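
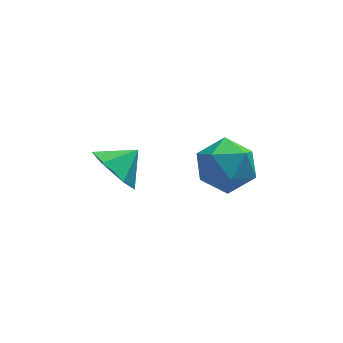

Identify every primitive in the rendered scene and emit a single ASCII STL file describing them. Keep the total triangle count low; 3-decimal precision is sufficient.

solid 
facet normal -0.790 -0.321 -0.523
outer loop
vertex -1.604 0.473 1.957
vertex -2.036 0.11 2.831
vertex -2.227 1.085 2.522
endloop
endfacet
facet normal 0.585 0.785 -0.205
outer loop
vertex -1.604 0.473 1.957
vertex -2.227 1.085 2.522
vertex -1.104 0.49 3.449
endloop
endfacet
facet normal -0.790 -0.321 -0.523
outer loop
vertex -2.227 1.085 2.522
vertex -2.036 0.11 2.831
vertex -2.659 0.722 3.396
endloop
endfacet
facet normal 0.119 0.895 0.430
outer loop
vertex -2.227 1.085 2.522
vertex -2.659 0.722 3.396
vertex -1.104 0.49 3.449
endloop
endfacet
facet normal -0.790 -0.321 -0.523
outer loop
vertex -2.659 0.722 3.396
vertex -2.036 0.11 2.831
vertex -2.467 -0.252 3.705
endloop
endfacet
facet normal 0.013 0.305 0.952
outer loop
vertex -2.659 0.722 3.396
vertex -2.467 -0.252 3.705
vertex -1.104 0.49 3.449
endloop
endfacet
facet normal -0.789 -0.322 -0.523
outer loop
vertex -2.467 -0.252 3.705
vertex -2.036 0.11 2.831
vertex -1.844 -0.864 3.141
endloop
endfacet
facet normal 0.373 -0.395 0.840
outer loop
vertex -2.467 -0.252 3.705
vertex -1.844 -0.864 3.141
vertex -1.104 0.49 3.449
endloop
endfacet
facet normal -0.789 -0.322 -0.523
outer loop
vertex -1.844 -0.864 3.141
vertex -2.036 0.11 2.831
vertex -1.412 -0.502 2.267
endloop
endfacet
facet normal 0.838 -0.505 0.205
outer loop
vertex -1.844 -0.864 3.141
vertex -1.412 -0.502 2.267
vertex -1.104 0.49 3.449
endloop
endfacet
facet normal -0.789 -0.322 -0.524
outer loop
vertex -1.412 -0.502 2.267
vertex -2.036 0.11 2.831
vertex -1.604 0.473 1.957
endloop
endfacet
facet normal 0.944 0.085 -0.317
outer loop
vertex -1.412 -0.502 2.267
vertex -1.604 0.473 1.957
vertex -1.104 0.49 3.449
endloop
endfacet
facet normal -0.511 0.438 0.740
outer loop
vertex 1.153 1.611 1.671
vertex 1.484 0.724 2.424
vertex 2.172 1.713 2.314
endloop
endfacet
facet normal -0.268 0.923 0.278
outer loop
vertex 1.153 1.611 1.671
vertex 2.172 1.713 2.314
vertex 2.152 2.056 1.155
endloop
endfacet
facet normal -0.530 0.764 -0.367
outer loop
vertex 1.153 1.611 1.671
vertex 2.152 2.056 1.155
vertex 1.452 1.279 0.548
endloop
endfacet
facet normal -0.936 0.181 -0.303
outer loop
vertex 1.153 1.611 1.671
vertex 1.452 1.279 0.548
vertex 1.039 0.456 1.332
endloop
endfacet
facet normal -0.924 -0.021 0.382
outer loop
vertex 1.153 1.611 1.671
vertex 1.039 0.456 1.332
vertex 1.484 0.724 2.424
endloop
endfacet
facet normal 0.443 0.862 0.247
outer loop
vertex 2.152 2.056 1.155
vertex 2.172 1.713 2.314
vertex 3.101 1.444 1.588
endloop
endfacet
facet normal 0.050 0.076 0.996
outer loop
vertex 2.172 1.713 2.314
vertex 1.484 0.724 2.424
vertex 2.688 0.621 2.372
endloop
endfacet
facet normal -0.619 -0.666 0.416
outer loop
vertex 1.484 0.724 2.424
vertex 1.039 0.456 1.332
vertex 1.988 -0.156 1.765
endloop
endfacet
facet normal -0.638 -0.338 -0.691
outer loop
vertex 1.039 0.456 1.332
vertex 1.452 1.279 0.548
vertex 1.968 0.187 0.606
endloop
endfacet
facet normal 0.017 0.606 -0.795
outer loop
vertex 1.452 1.279 0.548
vertex 2.152 2.056 1.155
vertex 2.656 1.176 0.496
endloop
endfacet
facet normal 0.936 -0.181 0.303
outer loop
vertex 2.987 0.289 1.249
vertex 3.101 1.444 1.588
vertex 2.688 0.621 2.372
endloop
endfacet
facet normal 0.530 -0.764 0.367
outer loop
vertex 2.987 0.289 1.249
vertex 2.688 0.621 2.372
vertex 1.988 -0.156 1.765
endloop
endfacet
facet normal 0.268 -0.923 -0.278
outer loop
vertex 2.987 0.289 1.249
vertex 1.988 -0.156 1.765
vertex 1.968 0.187 0.606
endloop
endfacet
facet normal 0.511 -0.438 -0.740
outer loop
vertex 2.987 0.289 1.249
vertex 1.968 0.187 0.606
vertex 2.656 1.176 0.496
endloop
endfacet
facet normal 0.924 0.021 -0.382
outer loop
vertex 2.987 0.289 1.249
vertex 2.656 1.176 0.496
vertex 3.101 1.444 1.588
endloop
endfacet
facet normal 0.638 0.338 0.691
outer loop
vertex 2.688 0.621 2.372
vertex 3.101 1.444 1.588
vertex 2.172 1.713 2.314
endloop
endfacet
facet normal -0.017 -0.606 0.795
outer loop
vertex 1.988 -0.156 1.765
vertex 2.688 0.621 2.372
vertex 1.484 0.724 2.424
endloop
endfacet
facet normal -0.443 -0.862 -0.247
outer loop
vertex 1.968 0.187 0.606
vertex 1.988 -0.156 1.765
vertex 1.039 0.456 1.332
endloop
endfacet
facet normal -0.050 -0.076 -0.996
outer loop
vertex 2.656 1.176 0.496
vertex 1.968 0.187 0.606
vertex 1.452 1.279 0.548
endloop
endfacet
facet normal 0.619 0.666 -0.416
outer loop
vertex 3.101 1.444 1.588
vertex 2.656 1.176 0.496
vertex 2.152 2.056 1.155
endloop
endfacet

endsolid


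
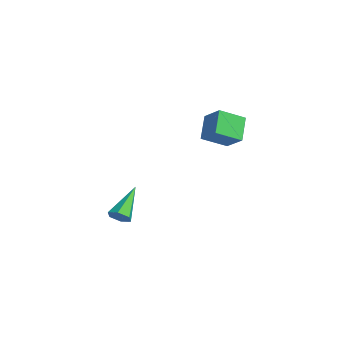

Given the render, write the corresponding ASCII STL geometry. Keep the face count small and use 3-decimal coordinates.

solid 
facet normal 0.483 -0.617 -0.621
outer loop
vertex -0.093 -1.658 -2.394
vertex -0.615 -1.914 -2.546
vertex -0.41 -1.442 -2.855
endloop
endfacet
facet normal 0.559 0.829 0.005
outer loop
vertex -0.093 -1.658 -2.394
vertex -0.41 -1.442 -2.855
vertex -1.605 -0.646 -1.274
endloop
endfacet
facet normal 0.484 -0.617 -0.621
outer loop
vertex -0.41 -1.442 -2.855
vertex -0.615 -1.914 -2.546
vertex -0.931 -1.698 -3.007
endloop
endfacet
facet normal -0.224 0.792 -0.568
outer loop
vertex -0.41 -1.442 -2.855
vertex -0.931 -1.698 -3.007
vertex -1.605 -0.646 -1.274
endloop
endfacet
facet normal 0.483 -0.617 -0.621
outer loop
vertex -0.931 -1.698 -3.007
vertex -0.615 -1.914 -2.546
vertex -1.136 -2.169 -2.698
endloop
endfacet
facet normal -0.900 0.116 -0.420
outer loop
vertex -0.931 -1.698 -3.007
vertex -1.136 -2.169 -2.698
vertex -1.605 -0.646 -1.274
endloop
endfacet
facet normal 0.483 -0.618 -0.620
outer loop
vertex -1.136 -2.169 -2.698
vertex -0.615 -1.914 -2.546
vertex -0.82 -2.385 -2.236
endloop
endfacet
facet normal -0.797 -0.525 0.299
outer loop
vertex -1.136 -2.169 -2.698
vertex -0.82 -2.385 -2.236
vertex -1.605 -0.646 -1.274
endloop
endfacet
facet normal 0.483 -0.618 -0.620
outer loop
vertex -0.82 -2.385 -2.236
vertex -0.615 -1.914 -2.546
vertex -0.298 -2.13 -2.084
endloop
endfacet
facet normal -0.015 -0.489 0.872
outer loop
vertex -0.82 -2.385 -2.236
vertex -0.298 -2.13 -2.084
vertex -1.605 -0.646 -1.274
endloop
endfacet
facet normal 0.483 -0.617 -0.620
outer loop
vertex -0.298 -2.13 -2.084
vertex -0.615 -1.914 -2.546
vertex -0.093 -1.658 -2.394
endloop
endfacet
facet normal 0.663 0.188 0.725
outer loop
vertex -0.298 -2.13 -2.084
vertex -0.093 -1.658 -2.394
vertex -1.605 -0.646 -1.274
endloop
endfacet
facet normal -0.573 0.423 0.702
outer loop
vertex 2.109 1.719 4.48
vertex 2.26 2.953 3.859
vertex 1.118 1.5 3.804
endloop
endfacet
facet normal -0.109 -0.888 0.447
outer loop
vertex 1.92 0.907 2.821
vertex 2.109 1.719 4.48
vertex 1.118 1.5 3.804
endloop
endfacet
facet normal -0.573 0.424 0.702
outer loop
vertex 1.118 1.5 3.804
vertex 2.26 2.953 3.859
vertex 1.269 2.734 3.182
endloop
endfacet
facet normal -0.813 -0.180 -0.554
outer loop
vertex 1.269 2.734 3.182
vertex 1.92 0.907 2.821
vertex 1.118 1.5 3.804
endloop
endfacet
facet normal 0.813 0.180 0.555
outer loop
vertex 2.109 1.719 4.48
vertex 3.062 2.36 2.876
vertex 2.26 2.953 3.859
endloop
endfacet
facet normal -0.109 -0.888 0.447
outer loop
vertex 2.911 1.126 3.498
vertex 2.109 1.719 4.48
vertex 1.92 0.907 2.821
endloop
endfacet
facet normal 0.812 0.180 0.555
outer loop
vertex 2.911 1.126 3.498
vertex 3.062 2.36 2.876
vertex 2.109 1.719 4.48
endloop
endfacet
facet normal 0.109 0.888 -0.447
outer loop
vertex 2.26 2.953 3.859
vertex 3.062 2.36 2.876
vertex 1.269 2.734 3.182
endloop
endfacet
facet normal -0.812 -0.180 -0.555
outer loop
vertex 2.071 2.141 2.2
vertex 1.92 0.907 2.821
vertex 1.269 2.734 3.182
endloop
endfacet
facet normal 0.109 0.888 -0.447
outer loop
vertex 1.269 2.734 3.182
vertex 3.062 2.36 2.876
vertex 2.071 2.141 2.2
endloop
endfacet
facet normal 0.573 -0.423 -0.702
outer loop
vertex 2.071 2.141 2.2
vertex 2.911 1.126 3.498
vertex 1.92 0.907 2.821
endloop
endfacet
facet normal 0.572 -0.424 -0.702
outer loop
vertex 3.062 2.36 2.876
vertex 2.911 1.126 3.498
vertex 2.071 2.141 2.2
endloop
endfacet

endsolid


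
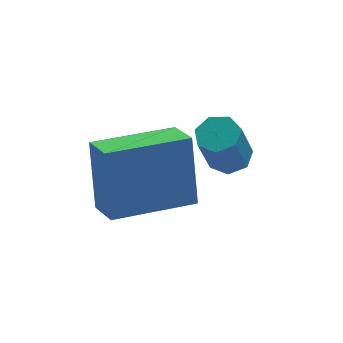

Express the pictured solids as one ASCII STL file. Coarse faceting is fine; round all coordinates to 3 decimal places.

solid 
facet normal 0.269 0.299 -0.916
outer loop
vertex 2.02 1.802 1.294
vertex 1.695 1.454 1.085
vertex 1.599 1.948 1.218
endloop
endfacet
facet normal 0.245 0.898 0.365
outer loop
vertex 2.02 1.802 1.294
vertex 1.599 1.948 1.218
vertex 1.669 1.414 2.484
endloop
endfacet
facet normal 0.246 0.898 0.365
outer loop
vertex 1.669 1.414 2.484
vertex 1.599 1.948 1.218
vertex 1.249 1.56 2.408
endloop
endfacet
facet normal -0.270 -0.299 0.915
outer loop
vertex 1.669 1.414 2.484
vertex 1.249 1.56 2.408
vertex 1.345 1.066 2.275
endloop
endfacet
facet normal 0.270 0.299 -0.915
outer loop
vertex 1.599 1.948 1.218
vertex 1.695 1.454 1.085
vertex 1.251 1.721 1.041
endloop
endfacet
facet normal -0.577 0.811 0.095
outer loop
vertex 1.599 1.948 1.218
vertex 1.251 1.721 1.041
vertex 1.249 1.56 2.408
endloop
endfacet
facet normal -0.577 0.811 0.095
outer loop
vertex 1.249 1.56 2.408
vertex 1.251 1.721 1.041
vertex 0.901 1.333 2.231
endloop
endfacet
facet normal -0.270 -0.299 0.915
outer loop
vertex 1.249 1.56 2.408
vertex 0.901 1.333 2.231
vertex 1.345 1.066 2.275
endloop
endfacet
facet normal 0.270 0.298 -0.916
outer loop
vertex 1.251 1.721 1.041
vertex 1.695 1.454 1.085
vertex 1.238 1.293 0.898
endloop
endfacet
facet normal -0.963 0.112 -0.247
outer loop
vertex 1.251 1.721 1.041
vertex 1.238 1.293 0.898
vertex 0.901 1.333 2.231
endloop
endfacet
facet normal -0.962 0.114 -0.247
outer loop
vertex 0.901 1.333 2.231
vertex 1.238 1.293 0.898
vertex 0.887 0.905 2.088
endloop
endfacet
facet normal -0.270 -0.297 0.916
outer loop
vertex 0.901 1.333 2.231
vertex 0.887 0.905 2.088
vertex 1.345 1.066 2.275
endloop
endfacet
facet normal 0.269 0.300 -0.915
outer loop
vertex 1.238 1.293 0.898
vertex 1.695 1.454 1.085
vertex 1.569 0.987 0.895
endloop
endfacet
facet normal -0.623 -0.670 -0.402
outer loop
vertex 1.238 1.293 0.898
vertex 1.569 0.987 0.895
vertex 0.887 0.905 2.088
endloop
endfacet
facet normal -0.623 -0.670 -0.402
outer loop
vertex 0.887 0.905 2.088
vertex 1.569 0.987 0.895
vertex 1.218 0.599 2.085
endloop
endfacet
facet normal -0.269 -0.299 0.916
outer loop
vertex 0.887 0.905 2.088
vertex 1.218 0.599 2.085
vertex 1.345 1.066 2.275
endloop
endfacet
facet normal 0.271 0.299 -0.915
outer loop
vertex 1.569 0.987 0.895
vertex 1.695 1.454 1.085
vertex 1.995 1.032 1.036
endloop
endfacet
facet normal 0.185 -0.949 -0.255
outer loop
vertex 1.569 0.987 0.895
vertex 1.995 1.032 1.036
vertex 1.218 0.599 2.085
endloop
endfacet
facet normal 0.185 -0.949 -0.255
outer loop
vertex 1.218 0.599 2.085
vertex 1.995 1.032 1.036
vertex 1.644 0.644 2.226
endloop
endfacet
facet normal -0.271 -0.298 0.915
outer loop
vertex 1.218 0.599 2.085
vertex 1.644 0.644 2.226
vertex 1.345 1.066 2.275
endloop
endfacet
facet normal 0.269 0.298 -0.916
outer loop
vertex 1.995 1.032 1.036
vertex 1.695 1.454 1.085
vertex 2.196 1.395 1.213
endloop
endfacet
facet normal 0.854 -0.514 0.084
outer loop
vertex 1.995 1.032 1.036
vertex 2.196 1.395 1.213
vertex 1.644 0.644 2.226
endloop
endfacet
facet normal 0.854 -0.514 0.084
outer loop
vertex 1.644 0.644 2.226
vertex 2.196 1.395 1.213
vertex 1.845 1.007 2.403
endloop
endfacet
facet normal -0.270 -0.297 0.916
outer loop
vertex 1.644 0.644 2.226
vertex 1.845 1.007 2.403
vertex 1.345 1.066 2.275
endloop
endfacet
facet normal 0.269 0.299 -0.916
outer loop
vertex 2.196 1.395 1.213
vertex 1.695 1.454 1.085
vertex 2.02 1.802 1.294
endloop
endfacet
facet normal 0.880 0.309 0.360
outer loop
vertex 2.196 1.395 1.213
vertex 2.02 1.802 1.294
vertex 1.845 1.007 2.403
endloop
endfacet
facet normal 0.880 0.309 0.360
outer loop
vertex 1.845 1.007 2.403
vertex 2.02 1.802 1.294
vertex 1.669 1.414 2.484
endloop
endfacet
facet normal -0.270 -0.299 0.915
outer loop
vertex 1.845 1.007 2.403
vertex 1.669 1.414 2.484
vertex 1.345 1.066 2.275
endloop
endfacet
facet normal -0.973 -0.215 0.087
outer loop
vertex -1.138 0.513 2.508
vertex -1.354 1.346 2.155
vertex -1.132 -0.168 0.897
endloop
endfacet
facet normal 0.233 -0.896 0.379
outer loop
vertex 0.774 0.254 0.725
vertex -1.138 0.513 2.508
vertex -1.132 -0.168 0.897
endloop
endfacet
facet normal -0.972 -0.216 0.088
outer loop
vertex -1.132 -0.168 0.897
vertex -1.354 1.346 2.155
vertex -1.349 0.664 0.544
endloop
endfacet
facet normal 0.003 -0.390 -0.921
outer loop
vertex -1.349 0.664 0.544
vertex 0.774 0.254 0.725
vertex -1.132 -0.168 0.897
endloop
endfacet
facet normal -0.003 0.389 0.921
outer loop
vertex -1.138 0.513 2.508
vertex 0.552 1.768 1.983
vertex -1.354 1.346 2.155
endloop
endfacet
facet normal 0.233 -0.895 0.380
outer loop
vertex 0.769 0.936 2.336
vertex -1.138 0.513 2.508
vertex 0.774 0.254 0.725
endloop
endfacet
facet normal -0.003 0.390 0.921
outer loop
vertex 0.769 0.936 2.336
vertex 0.552 1.768 1.983
vertex -1.138 0.513 2.508
endloop
endfacet
facet normal -0.233 0.895 -0.380
outer loop
vertex -1.354 1.346 2.155
vertex 0.552 1.768 1.983
vertex -1.349 0.664 0.544
endloop
endfacet
facet normal 0.003 -0.389 -0.921
outer loop
vertex 0.558 1.087 0.372
vertex 0.774 0.254 0.725
vertex -1.349 0.664 0.544
endloop
endfacet
facet normal -0.233 0.895 -0.379
outer loop
vertex -1.349 0.664 0.544
vertex 0.552 1.768 1.983
vertex 0.558 1.087 0.372
endloop
endfacet
facet normal 0.973 0.215 -0.088
outer loop
vertex 0.558 1.087 0.372
vertex 0.769 0.936 2.336
vertex 0.774 0.254 0.725
endloop
endfacet
facet normal 0.972 0.216 -0.088
outer loop
vertex 0.552 1.768 1.983
vertex 0.769 0.936 2.336
vertex 0.558 1.087 0.372
endloop
endfacet

endsolid


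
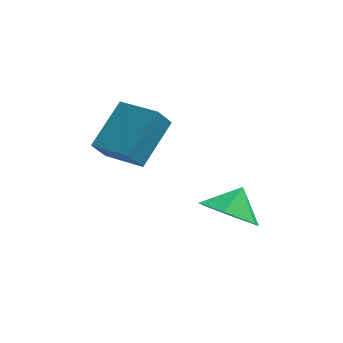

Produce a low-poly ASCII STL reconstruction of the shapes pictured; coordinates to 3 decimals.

solid 
facet normal -0.431 -0.742 -0.514
outer loop
vertex 0.441 0.541 -0.278
vertex -0.672 1.39 -0.57
vertex 0.81 0.794 -0.953
endloop
endfacet
facet normal 0.779 -0.594 0.203
outer loop
vertex 1.552 2.07 -0.07
vertex 0.441 0.541 -0.278
vertex 0.81 0.794 -0.953
endloop
endfacet
facet normal -0.431 -0.742 -0.514
outer loop
vertex 0.81 0.794 -0.953
vertex -0.672 1.39 -0.57
vertex -0.303 1.643 -1.245
endloop
endfacet
facet normal 0.456 0.311 -0.834
outer loop
vertex -0.303 1.643 -1.245
vertex 1.552 2.07 -0.07
vertex 0.81 0.794 -0.953
endloop
endfacet
facet normal -0.456 -0.311 0.834
outer loop
vertex 0.441 0.541 -0.278
vertex 0.07 2.666 0.313
vertex -0.672 1.39 -0.57
endloop
endfacet
facet normal 0.779 -0.594 0.203
outer loop
vertex 1.183 1.817 0.605
vertex 0.441 0.541 -0.278
vertex 1.552 2.07 -0.07
endloop
endfacet
facet normal -0.456 -0.311 0.834
outer loop
vertex 1.183 1.817 0.605
vertex 0.07 2.666 0.313
vertex 0.441 0.541 -0.278
endloop
endfacet
facet normal -0.779 0.594 -0.203
outer loop
vertex -0.672 1.39 -0.57
vertex 0.07 2.666 0.313
vertex -0.303 1.643 -1.245
endloop
endfacet
facet normal 0.456 0.311 -0.834
outer loop
vertex 0.439 2.919 -0.362
vertex 1.552 2.07 -0.07
vertex -0.303 1.643 -1.245
endloop
endfacet
facet normal -0.779 0.594 -0.203
outer loop
vertex -0.303 1.643 -1.245
vertex 0.07 2.666 0.313
vertex 0.439 2.919 -0.362
endloop
endfacet
facet normal 0.431 0.742 0.514
outer loop
vertex 0.439 2.919 -0.362
vertex 1.183 1.817 0.605
vertex 1.552 2.07 -0.07
endloop
endfacet
facet normal 0.431 0.742 0.514
outer loop
vertex 0.07 2.666 0.313
vertex 1.183 1.817 0.605
vertex 0.439 2.919 -0.362
endloop
endfacet
facet normal -0.385 -0.650 -0.656
outer loop
vertex 4.063 0.863 -3.605
vertex 3.206 0.852 -3.091
vertex 3.339 1.516 -3.827
endloop
endfacet
facet normal 0.685 0.718 -0.121
outer loop
vertex 4.063 0.863 -3.605
vertex 3.339 1.516 -3.827
vertex 3.594 1.508 -2.429
endloop
endfacet
facet normal -0.384 -0.650 -0.656
outer loop
vertex 3.339 1.516 -3.827
vertex 3.206 0.852 -3.091
vertex 2.481 1.505 -3.313
endloop
endfacet
facet normal -0.008 1.000 0.007
outer loop
vertex 3.339 1.516 -3.827
vertex 2.481 1.505 -3.313
vertex 3.594 1.508 -2.429
endloop
endfacet
facet normal -0.384 -0.650 -0.656
outer loop
vertex 2.481 1.505 -3.313
vertex 3.206 0.852 -3.091
vertex 2.348 0.841 -2.577
endloop
endfacet
facet normal -0.443 0.704 0.555
outer loop
vertex 2.481 1.505 -3.313
vertex 2.348 0.841 -2.577
vertex 3.594 1.508 -2.429
endloop
endfacet
facet normal -0.385 -0.649 -0.656
outer loop
vertex 2.348 0.841 -2.577
vertex 3.206 0.852 -3.091
vertex 3.072 0.188 -2.356
endloop
endfacet
facet normal -0.183 0.126 0.975
outer loop
vertex 2.348 0.841 -2.577
vertex 3.072 0.188 -2.356
vertex 3.594 1.508 -2.429
endloop
endfacet
facet normal -0.385 -0.649 -0.656
outer loop
vertex 3.072 0.188 -2.356
vertex 3.206 0.852 -3.091
vertex 3.93 0.199 -2.87
endloop
endfacet
facet normal 0.509 -0.155 0.847
outer loop
vertex 3.072 0.188 -2.356
vertex 3.93 0.199 -2.87
vertex 3.594 1.508 -2.429
endloop
endfacet
facet normal -0.385 -0.649 -0.656
outer loop
vertex 3.93 0.199 -2.87
vertex 3.206 0.852 -3.091
vertex 4.063 0.863 -3.605
endloop
endfacet
facet normal 0.944 0.142 0.299
outer loop
vertex 3.93 0.199 -2.87
vertex 4.063 0.863 -3.605
vertex 3.594 1.508 -2.429
endloop
endfacet

endsolid


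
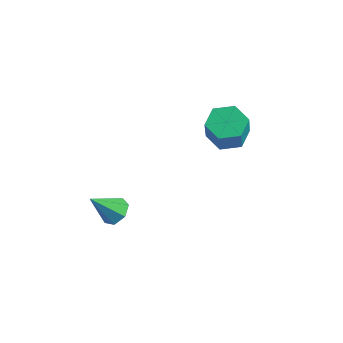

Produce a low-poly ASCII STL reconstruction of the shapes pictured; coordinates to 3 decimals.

solid 
facet normal -0.340 0.370 -0.865
outer loop
vertex 3.764 2.022 -0.644
vertex 2.872 2.033 -0.289
vertex 3.439 2.8 -0.184
endloop
endfacet
facet normal 0.878 0.455 -0.150
outer loop
vertex 3.764 2.022 -0.644
vertex 3.439 2.8 -0.184
vertex 4.32 1.416 0.775
endloop
endfacet
facet normal 0.878 0.455 -0.150
outer loop
vertex 4.32 1.416 0.775
vertex 3.439 2.8 -0.184
vertex 3.996 2.194 1.235
endloop
endfacet
facet normal 0.339 -0.370 0.865
outer loop
vertex 4.32 1.416 0.775
vertex 3.996 2.194 1.235
vertex 3.428 1.427 1.129
endloop
endfacet
facet normal -0.339 0.369 -0.865
outer loop
vertex 3.439 2.8 -0.184
vertex 2.872 2.033 -0.289
vertex 2.547 2.811 0.17
endloop
endfacet
facet normal 0.146 0.929 0.339
outer loop
vertex 3.439 2.8 -0.184
vertex 2.547 2.811 0.17
vertex 3.996 2.194 1.235
endloop
endfacet
facet normal 0.146 0.929 0.340
outer loop
vertex 3.996 2.194 1.235
vertex 2.547 2.811 0.17
vertex 3.103 2.205 1.589
endloop
endfacet
facet normal 0.338 -0.370 0.865
outer loop
vertex 3.996 2.194 1.235
vertex 3.103 2.205 1.589
vertex 3.428 1.427 1.129
endloop
endfacet
facet normal -0.339 0.369 -0.865
outer loop
vertex 2.547 2.811 0.17
vertex 2.872 2.033 -0.289
vertex 1.98 2.044 0.065
endloop
endfacet
facet normal -0.732 0.474 0.489
outer loop
vertex 2.547 2.811 0.17
vertex 1.98 2.044 0.065
vertex 3.103 2.205 1.589
endloop
endfacet
facet normal -0.732 0.474 0.489
outer loop
vertex 3.103 2.205 1.589
vertex 1.98 2.044 0.065
vertex 2.536 1.438 1.484
endloop
endfacet
facet normal 0.340 -0.370 0.865
outer loop
vertex 3.103 2.205 1.589
vertex 2.536 1.438 1.484
vertex 3.428 1.427 1.129
endloop
endfacet
facet normal -0.339 0.370 -0.865
outer loop
vertex 1.98 2.044 0.065
vertex 2.872 2.033 -0.289
vertex 2.304 1.266 -0.395
endloop
endfacet
facet normal -0.878 -0.454 0.150
outer loop
vertex 1.98 2.044 0.065
vertex 2.304 1.266 -0.395
vertex 2.536 1.438 1.484
endloop
endfacet
facet normal -0.878 -0.455 0.150
outer loop
vertex 2.536 1.438 1.484
vertex 2.304 1.266 -0.395
vertex 2.861 0.66 1.024
endloop
endfacet
facet normal 0.340 -0.370 0.865
outer loop
vertex 2.536 1.438 1.484
vertex 2.861 0.66 1.024
vertex 3.428 1.427 1.129
endloop
endfacet
facet normal -0.338 0.370 -0.865
outer loop
vertex 2.304 1.266 -0.395
vertex 2.872 2.033 -0.289
vertex 3.197 1.255 -0.749
endloop
endfacet
facet normal -0.146 -0.929 -0.340
outer loop
vertex 2.304 1.266 -0.395
vertex 3.197 1.255 -0.749
vertex 2.861 0.66 1.024
endloop
endfacet
facet normal -0.146 -0.929 -0.340
outer loop
vertex 2.861 0.66 1.024
vertex 3.197 1.255 -0.749
vertex 3.753 0.649 0.67
endloop
endfacet
facet normal 0.339 -0.369 0.865
outer loop
vertex 2.861 0.66 1.024
vertex 3.753 0.649 0.67
vertex 3.428 1.427 1.129
endloop
endfacet
facet normal -0.340 0.370 -0.865
outer loop
vertex 3.197 1.255 -0.749
vertex 2.872 2.033 -0.289
vertex 3.764 2.022 -0.644
endloop
endfacet
facet normal 0.732 -0.474 -0.489
outer loop
vertex 3.197 1.255 -0.749
vertex 3.764 2.022 -0.644
vertex 3.753 0.649 0.67
endloop
endfacet
facet normal 0.732 -0.474 -0.489
outer loop
vertex 3.753 0.649 0.67
vertex 3.764 2.022 -0.644
vertex 4.32 1.416 0.775
endloop
endfacet
facet normal 0.339 -0.369 0.865
outer loop
vertex 3.753 0.649 0.67
vertex 4.32 1.416 0.775
vertex 3.428 1.427 1.129
endloop
endfacet
facet normal 0.284 0.627 -0.726
outer loop
vertex 2.34 -3.408 -3.143
vertex 1.623 -3.316 -3.344
vertex 2.024 -2.922 -2.847
endloop
endfacet
facet normal 0.656 -0.033 0.754
outer loop
vertex 2.34 -3.408 -3.143
vertex 2.024 -2.922 -2.847
vertex 1.157 -4.344 -2.156
endloop
endfacet
facet normal 0.283 0.627 -0.726
outer loop
vertex 2.024 -2.922 -2.847
vertex 1.623 -3.316 -3.344
vertex 1.406 -2.733 -2.925
endloop
endfacet
facet normal 0.017 0.429 0.903
outer loop
vertex 2.024 -2.922 -2.847
vertex 1.406 -2.733 -2.925
vertex 1.157 -4.344 -2.156
endloop
endfacet
facet normal 0.285 0.627 -0.725
outer loop
vertex 1.406 -2.733 -2.925
vertex 1.623 -3.316 -3.344
vertex 0.952 -2.982 -3.319
endloop
endfacet
facet normal -0.716 0.388 0.580
outer loop
vertex 1.406 -2.733 -2.925
vertex 0.952 -2.982 -3.319
vertex 1.157 -4.344 -2.156
endloop
endfacet
facet normal 0.285 0.627 -0.725
outer loop
vertex 0.952 -2.982 -3.319
vertex 1.623 -3.316 -3.344
vertex 1.004 -3.483 -3.732
endloop
endfacet
facet normal -0.992 -0.126 0.028
outer loop
vertex 0.952 -2.982 -3.319
vertex 1.004 -3.483 -3.732
vertex 1.157 -4.344 -2.156
endloop
endfacet
facet normal 0.284 0.628 -0.724
outer loop
vertex 1.004 -3.483 -3.732
vertex 1.623 -3.316 -3.344
vertex 1.522 -3.857 -3.853
endloop
endfacet
facet normal -0.602 -0.724 -0.337
outer loop
vertex 1.004 -3.483 -3.732
vertex 1.522 -3.857 -3.853
vertex 1.157 -4.344 -2.156
endloop
endfacet
facet normal 0.284 0.628 -0.724
outer loop
vertex 1.522 -3.857 -3.853
vertex 1.623 -3.316 -3.344
vertex 2.117 -3.824 -3.591
endloop
endfacet
facet normal 0.159 -0.958 -0.241
outer loop
vertex 1.522 -3.857 -3.853
vertex 2.117 -3.824 -3.591
vertex 1.157 -4.344 -2.156
endloop
endfacet
facet normal 0.284 0.628 -0.725
outer loop
vertex 2.117 -3.824 -3.591
vertex 1.623 -3.316 -3.344
vertex 2.34 -3.408 -3.143
endloop
endfacet
facet normal 0.719 -0.650 0.246
outer loop
vertex 2.117 -3.824 -3.591
vertex 2.34 -3.408 -3.143
vertex 1.157 -4.344 -2.156
endloop
endfacet

endsolid


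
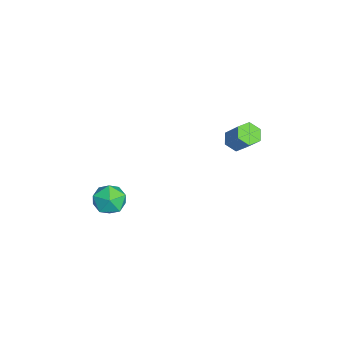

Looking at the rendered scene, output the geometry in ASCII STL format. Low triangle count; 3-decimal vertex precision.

solid 
facet normal -0.374 0.569 0.732
outer loop
vertex 2.064 -3.444 -0.046
vertex 2.662 -3.931 0.638
vertex 3.009 -3.087 0.159
endloop
endfacet
facet normal -0.372 0.921 0.113
outer loop
vertex 2.064 -3.444 -0.046
vertex 3.009 -3.087 0.159
vertex 2.666 -3.107 -0.812
endloop
endfacet
facet normal -0.759 0.545 -0.357
outer loop
vertex 2.064 -3.444 -0.046
vertex 2.666 -3.107 -0.812
vertex 2.107 -3.965 -0.934
endloop
endfacet
facet normal -0.999 -0.040 -0.025
outer loop
vertex 2.064 -3.444 -0.046
vertex 2.107 -3.965 -0.934
vertex 2.105 -4.474 -0.038
endloop
endfacet
facet normal -0.761 -0.025 0.648
outer loop
vertex 2.064 -3.444 -0.046
vertex 2.105 -4.474 -0.038
vertex 2.662 -3.931 0.638
endloop
endfacet
facet normal 0.299 0.946 -0.125
outer loop
vertex 2.666 -3.107 -0.812
vertex 3.009 -3.087 0.159
vertex 3.635 -3.386 -0.602
endloop
endfacet
facet normal 0.297 0.376 0.878
outer loop
vertex 3.009 -3.087 0.159
vertex 2.662 -3.931 0.638
vertex 3.633 -3.895 0.294
endloop
endfacet
facet normal -0.329 -0.585 0.741
outer loop
vertex 2.662 -3.931 0.638
vertex 2.105 -4.474 -0.038
vertex 3.074 -4.753 0.172
endloop
endfacet
facet normal -0.713 -0.609 -0.347
outer loop
vertex 2.105 -4.474 -0.038
vertex 2.107 -3.965 -0.934
vertex 2.731 -4.773 -0.799
endloop
endfacet
facet normal -0.325 0.338 -0.883
outer loop
vertex 2.107 -3.965 -0.934
vertex 2.666 -3.107 -0.812
vertex 3.078 -3.929 -1.278
endloop
endfacet
facet normal 0.999 0.040 0.025
outer loop
vertex 3.676 -4.416 -0.594
vertex 3.635 -3.386 -0.602
vertex 3.633 -3.895 0.294
endloop
endfacet
facet normal 0.759 -0.545 0.357
outer loop
vertex 3.676 -4.416 -0.594
vertex 3.633 -3.895 0.294
vertex 3.074 -4.753 0.172
endloop
endfacet
facet normal 0.372 -0.921 -0.113
outer loop
vertex 3.676 -4.416 -0.594
vertex 3.074 -4.753 0.172
vertex 2.731 -4.773 -0.799
endloop
endfacet
facet normal 0.374 -0.569 -0.732
outer loop
vertex 3.676 -4.416 -0.594
vertex 2.731 -4.773 -0.799
vertex 3.078 -3.929 -1.278
endloop
endfacet
facet normal 0.761 0.025 -0.648
outer loop
vertex 3.676 -4.416 -0.594
vertex 3.078 -3.929 -1.278
vertex 3.635 -3.386 -0.602
endloop
endfacet
facet normal 0.713 0.609 0.347
outer loop
vertex 3.633 -3.895 0.294
vertex 3.635 -3.386 -0.602
vertex 3.009 -3.087 0.159
endloop
endfacet
facet normal 0.325 -0.338 0.883
outer loop
vertex 3.074 -4.753 0.172
vertex 3.633 -3.895 0.294
vertex 2.662 -3.931 0.638
endloop
endfacet
facet normal -0.299 -0.946 0.125
outer loop
vertex 2.731 -4.773 -0.799
vertex 3.074 -4.753 0.172
vertex 2.105 -4.474 -0.038
endloop
endfacet
facet normal -0.297 -0.376 -0.878
outer loop
vertex 3.078 -3.929 -1.278
vertex 2.731 -4.773 -0.799
vertex 2.107 -3.965 -0.934
endloop
endfacet
facet normal 0.329 0.585 -0.741
outer loop
vertex 3.635 -3.386 -0.602
vertex 3.078 -3.929 -1.278
vertex 2.666 -3.107 -0.812
endloop
endfacet
facet normal -0.516 -0.391 -0.762
outer loop
vertex 2.037 1.95 3.338
vertex 1.62 2.537 3.319
vertex 2.222 2.51 2.925
endloop
endfacet
facet normal 0.817 -0.492 -0.301
outer loop
vertex 2.037 1.95 3.338
vertex 2.222 2.51 2.925
vertex 2.837 2.556 4.519
endloop
endfacet
facet normal 0.817 -0.492 -0.301
outer loop
vertex 2.837 2.556 4.519
vertex 2.222 2.51 2.925
vertex 3.022 3.116 4.106
endloop
endfacet
facet normal 0.517 0.391 0.761
outer loop
vertex 2.837 2.556 4.519
vertex 3.022 3.116 4.106
vertex 2.42 3.143 4.501
endloop
endfacet
facet normal -0.516 -0.390 -0.762
outer loop
vertex 2.222 2.51 2.925
vertex 1.62 2.537 3.319
vertex 1.805 3.097 2.907
endloop
endfacet
facet normal 0.631 0.428 -0.647
outer loop
vertex 2.222 2.51 2.925
vertex 1.805 3.097 2.907
vertex 3.022 3.116 4.106
endloop
endfacet
facet normal 0.631 0.428 -0.647
outer loop
vertex 3.022 3.116 4.106
vertex 1.805 3.097 2.907
vertex 2.605 3.703 4.088
endloop
endfacet
facet normal 0.517 0.391 0.761
outer loop
vertex 3.022 3.116 4.106
vertex 2.605 3.703 4.088
vertex 2.42 3.143 4.501
endloop
endfacet
facet normal -0.516 -0.390 -0.762
outer loop
vertex 1.805 3.097 2.907
vertex 1.62 2.537 3.319
vertex 1.203 3.124 3.301
endloop
endfacet
facet normal -0.185 0.920 -0.346
outer loop
vertex 1.805 3.097 2.907
vertex 1.203 3.124 3.301
vertex 2.605 3.703 4.088
endloop
endfacet
facet normal -0.185 0.920 -0.346
outer loop
vertex 2.605 3.703 4.088
vertex 1.203 3.124 3.301
vertex 2.003 3.73 4.482
endloop
endfacet
facet normal 0.516 0.391 0.762
outer loop
vertex 2.605 3.703 4.088
vertex 2.003 3.73 4.482
vertex 2.42 3.143 4.501
endloop
endfacet
facet normal -0.517 -0.391 -0.761
outer loop
vertex 1.203 3.124 3.301
vertex 1.62 2.537 3.319
vertex 1.018 2.564 3.714
endloop
endfacet
facet normal -0.817 0.492 0.301
outer loop
vertex 1.203 3.124 3.301
vertex 1.018 2.564 3.714
vertex 2.003 3.73 4.482
endloop
endfacet
facet normal -0.817 0.492 0.301
outer loop
vertex 2.003 3.73 4.482
vertex 1.018 2.564 3.714
vertex 1.818 3.17 4.895
endloop
endfacet
facet normal 0.516 0.391 0.762
outer loop
vertex 2.003 3.73 4.482
vertex 1.818 3.17 4.895
vertex 2.42 3.143 4.501
endloop
endfacet
facet normal -0.517 -0.391 -0.761
outer loop
vertex 1.018 2.564 3.714
vertex 1.62 2.537 3.319
vertex 1.435 1.977 3.732
endloop
endfacet
facet normal -0.631 -0.428 0.647
outer loop
vertex 1.018 2.564 3.714
vertex 1.435 1.977 3.732
vertex 1.818 3.17 4.895
endloop
endfacet
facet normal -0.631 -0.428 0.647
outer loop
vertex 1.818 3.17 4.895
vertex 1.435 1.977 3.732
vertex 2.235 2.583 4.913
endloop
endfacet
facet normal 0.516 0.390 0.762
outer loop
vertex 1.818 3.17 4.895
vertex 2.235 2.583 4.913
vertex 2.42 3.143 4.501
endloop
endfacet
facet normal -0.516 -0.391 -0.762
outer loop
vertex 1.435 1.977 3.732
vertex 1.62 2.537 3.319
vertex 2.037 1.95 3.338
endloop
endfacet
facet normal 0.185 -0.920 0.346
outer loop
vertex 1.435 1.977 3.732
vertex 2.037 1.95 3.338
vertex 2.235 2.583 4.913
endloop
endfacet
facet normal 0.185 -0.920 0.346
outer loop
vertex 2.235 2.583 4.913
vertex 2.037 1.95 3.338
vertex 2.837 2.556 4.519
endloop
endfacet
facet normal 0.516 0.390 0.762
outer loop
vertex 2.235 2.583 4.913
vertex 2.837 2.556 4.519
vertex 2.42 3.143 4.501
endloop
endfacet

endsolid


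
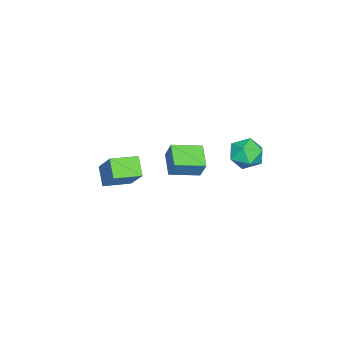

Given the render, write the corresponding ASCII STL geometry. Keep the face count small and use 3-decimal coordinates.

solid 
facet normal -0.526 0.614 0.588
outer loop
vertex -4.097 3.871 1.884
vertex -3.797 3.437 2.606
vertex -3.342 4.136 2.283
endloop
endfacet
facet normal -0.326 0.945 -0.011
outer loop
vertex -4.097 3.871 1.884
vertex -3.342 4.136 2.283
vertex -3.391 4.109 1.391
endloop
endfacet
facet normal -0.589 0.579 -0.564
outer loop
vertex -4.097 3.871 1.884
vertex -3.391 4.109 1.391
vertex -3.875 3.393 1.162
endloop
endfacet
facet normal -0.952 0.021 -0.306
outer loop
vertex -4.097 3.871 1.884
vertex -3.875 3.393 1.162
vertex -4.126 2.978 1.913
endloop
endfacet
facet normal -0.913 0.043 0.405
outer loop
vertex -4.097 3.871 1.884
vertex -4.126 2.978 1.913
vertex -3.797 3.437 2.606
endloop
endfacet
facet normal 0.386 0.921 -0.049
outer loop
vertex -3.391 4.109 1.391
vertex -3.342 4.136 2.283
vertex -2.654 3.822 1.807
endloop
endfacet
facet normal 0.062 0.385 0.921
outer loop
vertex -3.342 4.136 2.283
vertex -3.797 3.437 2.606
vertex -2.905 3.407 2.558
endloop
endfacet
facet normal -0.563 -0.540 0.625
outer loop
vertex -3.797 3.437 2.606
vertex -4.126 2.978 1.913
vertex -3.389 2.691 2.329
endloop
endfacet
facet normal -0.627 -0.574 -0.527
outer loop
vertex -4.126 2.978 1.913
vertex -3.875 3.393 1.162
vertex -3.438 2.664 1.437
endloop
endfacet
facet normal -0.040 0.329 -0.944
outer loop
vertex -3.875 3.393 1.162
vertex -3.391 4.109 1.391
vertex -2.983 3.363 1.114
endloop
endfacet
facet normal 0.952 -0.021 0.306
outer loop
vertex -2.683 2.929 1.836
vertex -2.654 3.822 1.807
vertex -2.905 3.407 2.558
endloop
endfacet
facet normal 0.589 -0.579 0.564
outer loop
vertex -2.683 2.929 1.836
vertex -2.905 3.407 2.558
vertex -3.389 2.691 2.329
endloop
endfacet
facet normal 0.326 -0.945 0.011
outer loop
vertex -2.683 2.929 1.836
vertex -3.389 2.691 2.329
vertex -3.438 2.664 1.437
endloop
endfacet
facet normal 0.526 -0.614 -0.588
outer loop
vertex -2.683 2.929 1.836
vertex -3.438 2.664 1.437
vertex -2.983 3.363 1.114
endloop
endfacet
facet normal 0.913 -0.043 -0.405
outer loop
vertex -2.683 2.929 1.836
vertex -2.983 3.363 1.114
vertex -2.654 3.822 1.807
endloop
endfacet
facet normal 0.627 0.574 0.527
outer loop
vertex -2.905 3.407 2.558
vertex -2.654 3.822 1.807
vertex -3.342 4.136 2.283
endloop
endfacet
facet normal 0.040 -0.329 0.944
outer loop
vertex -3.389 2.691 2.329
vertex -2.905 3.407 2.558
vertex -3.797 3.437 2.606
endloop
endfacet
facet normal -0.386 -0.921 0.049
outer loop
vertex -3.438 2.664 1.437
vertex -3.389 2.691 2.329
vertex -4.126 2.978 1.913
endloop
endfacet
facet normal -0.062 -0.385 -0.921
outer loop
vertex -2.983 3.363 1.114
vertex -3.438 2.664 1.437
vertex -3.875 3.393 1.162
endloop
endfacet
facet normal 0.563 0.540 -0.625
outer loop
vertex -2.654 3.822 1.807
vertex -2.983 3.363 1.114
vertex -3.391 4.109 1.391
endloop
endfacet
facet normal -0.463 -0.481 -0.745
outer loop
vertex -2.478 -3.186 -0.178
vertex -3.307 -2.168 -0.32
vertex -1.802 -2.734 -0.89
endloop
endfacet
facet normal 0.628 -0.771 0.107
outer loop
vertex -0.913 -1.812 0.54
vertex -2.478 -3.186 -0.178
vertex -1.802 -2.734 -0.89
endloop
endfacet
facet normal -0.463 -0.481 -0.745
outer loop
vertex -1.802 -2.734 -0.89
vertex -3.307 -2.168 -0.32
vertex -2.631 -1.717 -1.031
endloop
endfacet
facet normal 0.625 0.418 -0.659
outer loop
vertex -2.631 -1.717 -1.031
vertex -0.913 -1.812 0.54
vertex -1.802 -2.734 -0.89
endloop
endfacet
facet normal -0.626 -0.418 0.659
outer loop
vertex -2.478 -3.186 -0.178
vertex -2.418 -1.246 1.11
vertex -3.307 -2.168 -0.32
endloop
endfacet
facet normal 0.628 -0.771 0.108
outer loop
vertex -1.589 -2.263 1.251
vertex -2.478 -3.186 -0.178
vertex -0.913 -1.812 0.54
endloop
endfacet
facet normal -0.625 -0.418 0.659
outer loop
vertex -1.589 -2.263 1.251
vertex -2.418 -1.246 1.11
vertex -2.478 -3.186 -0.178
endloop
endfacet
facet normal -0.627 0.771 -0.107
outer loop
vertex -3.307 -2.168 -0.32
vertex -2.418 -1.246 1.11
vertex -2.631 -1.717 -1.031
endloop
endfacet
facet normal 0.626 0.418 -0.659
outer loop
vertex -1.742 -0.794 0.398
vertex -0.913 -1.812 0.54
vertex -2.631 -1.717 -1.031
endloop
endfacet
facet normal -0.628 0.771 -0.107
outer loop
vertex -2.631 -1.717 -1.031
vertex -2.418 -1.246 1.11
vertex -1.742 -0.794 0.398
endloop
endfacet
facet normal 0.463 0.481 0.745
outer loop
vertex -1.742 -0.794 0.398
vertex -1.589 -2.263 1.251
vertex -0.913 -1.812 0.54
endloop
endfacet
facet normal 0.463 0.481 0.745
outer loop
vertex -2.418 -1.246 1.11
vertex -1.589 -2.263 1.251
vertex -1.742 -0.794 0.398
endloop
endfacet
facet normal -0.811 -0.436 0.389
outer loop
vertex -2.49 0.251 2.222
vertex -3.261 1.435 1.941
vertex -2.725 -0.115 1.322
endloop
endfacet
facet normal 0.535 -0.822 0.195
outer loop
vertex -1.719 0.425 0.839
vertex -2.49 0.251 2.222
vertex -2.725 -0.115 1.322
endloop
endfacet
facet normal -0.811 -0.436 0.390
outer loop
vertex -2.725 -0.115 1.322
vertex -3.261 1.435 1.941
vertex -3.496 1.068 1.041
endloop
endfacet
facet normal -0.235 -0.367 -0.900
outer loop
vertex -3.496 1.068 1.041
vertex -1.719 0.425 0.839
vertex -2.725 -0.115 1.322
endloop
endfacet
facet normal 0.235 0.367 0.900
outer loop
vertex -2.49 0.251 2.222
vertex -2.255 1.975 1.458
vertex -3.261 1.435 1.941
endloop
endfacet
facet normal 0.536 -0.822 0.195
outer loop
vertex -1.484 0.792 1.739
vertex -2.49 0.251 2.222
vertex -1.719 0.425 0.839
endloop
endfacet
facet normal 0.235 0.367 0.900
outer loop
vertex -1.484 0.792 1.739
vertex -2.255 1.975 1.458
vertex -2.49 0.251 2.222
endloop
endfacet
facet normal -0.535 0.822 -0.195
outer loop
vertex -3.261 1.435 1.941
vertex -2.255 1.975 1.458
vertex -3.496 1.068 1.041
endloop
endfacet
facet normal -0.235 -0.367 -0.900
outer loop
vertex -2.49 1.609 0.558
vertex -1.719 0.425 0.839
vertex -3.496 1.068 1.041
endloop
endfacet
facet normal -0.535 0.822 -0.194
outer loop
vertex -3.496 1.068 1.041
vertex -2.255 1.975 1.458
vertex -2.49 1.609 0.558
endloop
endfacet
facet normal 0.811 0.436 -0.390
outer loop
vertex -2.49 1.609 0.558
vertex -1.484 0.792 1.739
vertex -1.719 0.425 0.839
endloop
endfacet
facet normal 0.811 0.436 -0.389
outer loop
vertex -2.255 1.975 1.458
vertex -1.484 0.792 1.739
vertex -2.49 1.609 0.558
endloop
endfacet

endsolid


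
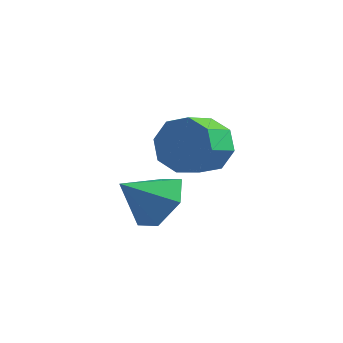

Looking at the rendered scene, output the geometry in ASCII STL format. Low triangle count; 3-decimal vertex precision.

solid 
facet normal 0.514 0.585 -0.627
outer loop
vertex 0.345 -3.177 0.789
vertex -0.52 -2.869 0.368
vertex -0.134 -2.365 1.154
endloop
endfacet
facet normal 0.345 -0.208 0.915
outer loop
vertex 0.345 -3.177 0.789
vertex -0.134 -2.365 1.154
vertex -1.26 -3.711 1.272
endloop
endfacet
facet normal 0.514 0.585 -0.627
outer loop
vertex -0.134 -2.365 1.154
vertex -0.52 -2.869 0.368
vertex -0.999 -2.057 0.733
endloop
endfacet
facet normal -0.312 0.339 0.888
outer loop
vertex -0.134 -2.365 1.154
vertex -0.999 -2.057 0.733
vertex -1.26 -3.711 1.272
endloop
endfacet
facet normal 0.514 0.585 -0.627
outer loop
vertex -0.999 -2.057 0.733
vertex -0.52 -2.869 0.368
vertex -1.385 -2.561 -0.053
endloop
endfacet
facet normal -0.923 0.243 0.298
outer loop
vertex -0.999 -2.057 0.733
vertex -1.385 -2.561 -0.053
vertex -1.26 -3.711 1.272
endloop
endfacet
facet normal 0.514 0.586 -0.627
outer loop
vertex -1.385 -2.561 -0.053
vertex -0.52 -2.869 0.368
vertex -0.906 -3.372 -0.418
endloop
endfacet
facet normal -0.878 -0.400 -0.264
outer loop
vertex -1.385 -2.561 -0.053
vertex -0.906 -3.372 -0.418
vertex -1.26 -3.711 1.272
endloop
endfacet
facet normal 0.514 0.585 -0.627
outer loop
vertex -0.906 -3.372 -0.418
vertex -0.52 -2.869 0.368
vertex -0.042 -3.68 0.003
endloop
endfacet
facet normal -0.222 -0.946 -0.236
outer loop
vertex -0.906 -3.372 -0.418
vertex -0.042 -3.68 0.003
vertex -1.26 -3.711 1.272
endloop
endfacet
facet normal 0.514 0.585 -0.627
outer loop
vertex -0.042 -3.68 0.003
vertex -0.52 -2.869 0.368
vertex 0.345 -3.177 0.789
endloop
endfacet
facet normal 0.389 -0.851 0.353
outer loop
vertex -0.042 -3.68 0.003
vertex 0.345 -3.177 0.789
vertex -1.26 -3.711 1.272
endloop
endfacet
facet normal 0.060 0.907 -0.417
outer loop
vertex -0.547 0.822 1.526
vertex -1.203 0.543 0.825
vertex -1.271 0.964 1.73
endloop
endfacet
facet normal 0.319 0.379 0.869
outer loop
vertex -0.547 0.822 1.526
vertex -1.271 0.964 1.73
vertex -0.621 -0.284 2.036
endloop
endfacet
facet normal 0.318 0.379 0.869
outer loop
vertex -0.621 -0.284 2.036
vertex -1.271 0.964 1.73
vertex -1.345 -0.142 2.239
endloop
endfacet
facet normal -0.061 -0.907 0.418
outer loop
vertex -0.621 -0.284 2.036
vertex -1.345 -0.142 2.239
vertex -1.277 -0.563 1.335
endloop
endfacet
facet normal 0.062 0.907 -0.417
outer loop
vertex -1.271 0.964 1.73
vertex -1.203 0.543 0.825
vertex -1.955 0.86 1.403
endloop
endfacet
facet normal -0.444 0.399 0.802
outer loop
vertex -1.271 0.964 1.73
vertex -1.955 0.86 1.403
vertex -1.345 -0.142 2.239
endloop
endfacet
facet normal -0.443 0.400 0.802
outer loop
vertex -1.345 -0.142 2.239
vertex -1.955 0.86 1.403
vertex -2.029 -0.246 1.913
endloop
endfacet
facet normal -0.061 -0.907 0.418
outer loop
vertex -1.345 -0.142 2.239
vertex -2.029 -0.246 1.913
vertex -1.277 -0.563 1.335
endloop
endfacet
facet normal 0.061 0.907 -0.418
outer loop
vertex -1.955 0.86 1.403
vertex -1.203 0.543 0.825
vertex -2.199 0.57 0.738
endloop
endfacet
facet normal -0.946 0.186 0.266
outer loop
vertex -1.955 0.86 1.403
vertex -2.199 0.57 0.738
vertex -2.029 -0.246 1.913
endloop
endfacet
facet normal -0.946 0.186 0.266
outer loop
vertex -2.029 -0.246 1.913
vertex -2.199 0.57 0.738
vertex -2.273 -0.536 1.248
endloop
endfacet
facet normal -0.061 -0.907 0.418
outer loop
vertex -2.029 -0.246 1.913
vertex -2.273 -0.536 1.248
vertex -1.277 -0.563 1.335
endloop
endfacet
facet normal 0.061 0.906 -0.418
outer loop
vertex -2.199 0.57 0.738
vertex -1.203 0.543 0.825
vertex -1.859 0.264 0.124
endloop
endfacet
facet normal -0.894 -0.137 -0.427
outer loop
vertex -2.199 0.57 0.738
vertex -1.859 0.264 0.124
vertex -2.273 -0.536 1.248
endloop
endfacet
facet normal -0.894 -0.137 -0.427
outer loop
vertex -2.273 -0.536 1.248
vertex -1.859 0.264 0.124
vertex -1.933 -0.842 0.634
endloop
endfacet
facet normal -0.061 -0.906 0.418
outer loop
vertex -2.273 -0.536 1.248
vertex -1.933 -0.842 0.634
vertex -1.277 -0.563 1.335
endloop
endfacet
facet normal 0.061 0.907 -0.418
outer loop
vertex -1.859 0.264 0.124
vertex -1.203 0.543 0.825
vertex -1.135 0.122 -0.079
endloop
endfacet
facet normal -0.318 -0.379 -0.869
outer loop
vertex -1.859 0.264 0.124
vertex -1.135 0.122 -0.079
vertex -1.933 -0.842 0.634
endloop
endfacet
facet normal -0.319 -0.379 -0.869
outer loop
vertex -1.933 -0.842 0.634
vertex -1.135 0.122 -0.079
vertex -1.209 -0.984 0.43
endloop
endfacet
facet normal -0.060 -0.907 0.417
outer loop
vertex -1.933 -0.842 0.634
vertex -1.209 -0.984 0.43
vertex -1.277 -0.563 1.335
endloop
endfacet
facet normal 0.061 0.907 -0.418
outer loop
vertex -1.135 0.122 -0.079
vertex -1.203 0.543 0.825
vertex -0.451 0.226 0.247
endloop
endfacet
facet normal 0.443 -0.399 -0.803
outer loop
vertex -1.135 0.122 -0.079
vertex -0.451 0.226 0.247
vertex -1.209 -0.984 0.43
endloop
endfacet
facet normal 0.444 -0.400 -0.802
outer loop
vertex -1.209 -0.984 0.43
vertex -0.451 0.226 0.247
vertex -0.525 -0.88 0.757
endloop
endfacet
facet normal -0.062 -0.907 0.417
outer loop
vertex -1.209 -0.984 0.43
vertex -0.525 -0.88 0.757
vertex -1.277 -0.563 1.335
endloop
endfacet
facet normal 0.061 0.907 -0.418
outer loop
vertex -0.451 0.226 0.247
vertex -1.203 0.543 0.825
vertex -0.207 0.516 0.912
endloop
endfacet
facet normal 0.946 -0.186 -0.266
outer loop
vertex -0.451 0.226 0.247
vertex -0.207 0.516 0.912
vertex -0.525 -0.88 0.757
endloop
endfacet
facet normal 0.946 -0.186 -0.266
outer loop
vertex -0.525 -0.88 0.757
vertex -0.207 0.516 0.912
vertex -0.281 -0.59 1.422
endloop
endfacet
facet normal -0.061 -0.907 0.418
outer loop
vertex -0.525 -0.88 0.757
vertex -0.281 -0.59 1.422
vertex -1.277 -0.563 1.335
endloop
endfacet
facet normal 0.061 0.906 -0.418
outer loop
vertex -0.207 0.516 0.912
vertex -1.203 0.543 0.825
vertex -0.547 0.822 1.526
endloop
endfacet
facet normal 0.894 0.137 0.427
outer loop
vertex -0.207 0.516 0.912
vertex -0.547 0.822 1.526
vertex -0.281 -0.59 1.422
endloop
endfacet
facet normal 0.894 0.137 0.427
outer loop
vertex -0.281 -0.59 1.422
vertex -0.547 0.822 1.526
vertex -0.621 -0.284 2.036
endloop
endfacet
facet normal -0.061 -0.906 0.418
outer loop
vertex -0.281 -0.59 1.422
vertex -0.621 -0.284 2.036
vertex -1.277 -0.563 1.335
endloop
endfacet

endsolid


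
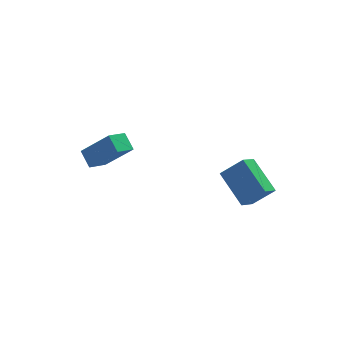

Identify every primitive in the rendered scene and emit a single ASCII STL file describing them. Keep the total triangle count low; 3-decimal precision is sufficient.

solid 
facet normal -0.758 -0.497 0.422
outer loop
vertex -3.616 1.53 -0.011
vertex -4.953 2.232 -1.583
vertex -3.369 0.636 -0.621
endloop
endfacet
facet normal 0.613 -0.322 0.721
outer loop
vertex -2.407 1.268 -1.157
vertex -3.616 1.53 -0.011
vertex -3.369 0.636 -0.621
endloop
endfacet
facet normal -0.758 -0.497 0.422
outer loop
vertex -3.369 0.636 -0.621
vertex -4.953 2.232 -1.583
vertex -4.706 1.338 -2.193
endloop
endfacet
facet normal 0.223 -0.805 -0.549
outer loop
vertex -4.706 1.338 -2.193
vertex -2.407 1.268 -1.157
vertex -3.369 0.636 -0.621
endloop
endfacet
facet normal -0.223 0.805 0.549
outer loop
vertex -3.616 1.53 -0.011
vertex -3.991 2.864 -2.119
vertex -4.953 2.232 -1.583
endloop
endfacet
facet normal 0.613 -0.322 0.721
outer loop
vertex -2.654 2.162 -0.547
vertex -3.616 1.53 -0.011
vertex -2.407 1.268 -1.157
endloop
endfacet
facet normal -0.223 0.805 0.549
outer loop
vertex -2.654 2.162 -0.547
vertex -3.991 2.864 -2.119
vertex -3.616 1.53 -0.011
endloop
endfacet
facet normal -0.613 0.322 -0.721
outer loop
vertex -4.953 2.232 -1.583
vertex -3.991 2.864 -2.119
vertex -4.706 1.338 -2.193
endloop
endfacet
facet normal 0.223 -0.805 -0.549
outer loop
vertex -3.744 1.97 -2.729
vertex -2.407 1.268 -1.157
vertex -4.706 1.338 -2.193
endloop
endfacet
facet normal -0.613 0.322 -0.721
outer loop
vertex -4.706 1.338 -2.193
vertex -3.991 2.864 -2.119
vertex -3.744 1.97 -2.729
endloop
endfacet
facet normal 0.758 0.497 -0.422
outer loop
vertex -3.744 1.97 -2.729
vertex -2.654 2.162 -0.547
vertex -2.407 1.268 -1.157
endloop
endfacet
facet normal 0.758 0.497 -0.422
outer loop
vertex -3.991 2.864 -2.119
vertex -2.654 2.162 -0.547
vertex -3.744 1.97 -2.729
endloop
endfacet
facet normal -0.726 0.144 -0.672
outer loop
vertex 1.576 -4.827 -1.134
vertex 0.957 -3.044 -0.083
vertex 2.319 -4.177 -1.798
endloop
endfacet
facet normal 0.287 -0.825 -0.487
outer loop
vertex 3.423 -4.396 -0.777
vertex 1.576 -4.827 -1.134
vertex 2.319 -4.177 -1.798
endloop
endfacet
facet normal -0.726 0.145 -0.672
outer loop
vertex 2.319 -4.177 -1.798
vertex 0.957 -3.044 -0.083
vertex 1.701 -2.394 -0.747
endloop
endfacet
facet normal 0.625 0.546 -0.558
outer loop
vertex 1.701 -2.394 -0.747
vertex 3.423 -4.396 -0.777
vertex 2.319 -4.177 -1.798
endloop
endfacet
facet normal -0.625 -0.546 0.558
outer loop
vertex 1.576 -4.827 -1.134
vertex 2.061 -3.263 0.938
vertex 0.957 -3.044 -0.083
endloop
endfacet
facet normal 0.287 -0.825 -0.487
outer loop
vertex 2.679 -5.046 -0.113
vertex 1.576 -4.827 -1.134
vertex 3.423 -4.396 -0.777
endloop
endfacet
facet normal -0.625 -0.546 0.558
outer loop
vertex 2.679 -5.046 -0.113
vertex 2.061 -3.263 0.938
vertex 1.576 -4.827 -1.134
endloop
endfacet
facet normal -0.286 0.825 0.487
outer loop
vertex 0.957 -3.044 -0.083
vertex 2.061 -3.263 0.938
vertex 1.701 -2.394 -0.747
endloop
endfacet
facet normal 0.625 0.546 -0.558
outer loop
vertex 2.804 -2.613 0.274
vertex 3.423 -4.396 -0.777
vertex 1.701 -2.394 -0.747
endloop
endfacet
facet normal -0.287 0.825 0.487
outer loop
vertex 1.701 -2.394 -0.747
vertex 2.061 -3.263 0.938
vertex 2.804 -2.613 0.274
endloop
endfacet
facet normal 0.726 -0.144 0.672
outer loop
vertex 2.804 -2.613 0.274
vertex 2.679 -5.046 -0.113
vertex 3.423 -4.396 -0.777
endloop
endfacet
facet normal 0.727 -0.144 0.672
outer loop
vertex 2.061 -3.263 0.938
vertex 2.679 -5.046 -0.113
vertex 2.804 -2.613 0.274
endloop
endfacet

endsolid


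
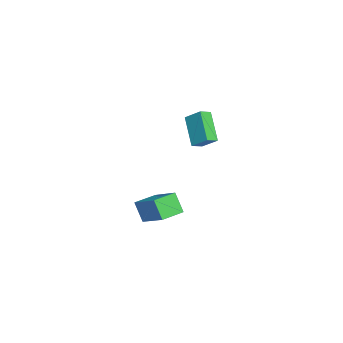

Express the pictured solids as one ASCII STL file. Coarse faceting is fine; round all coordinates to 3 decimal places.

solid 
facet normal -0.351 -0.379 0.856
outer loop
vertex -0.614 -3.096 -2.429
vertex -1.823 -2.018 -2.448
vertex -1.807 -4.454 -3.519
endloop
endfacet
facet normal 0.747 -0.665 0.012
outer loop
vertex -1.277 -3.882 -4.812
vertex -0.614 -3.096 -2.429
vertex -1.807 -4.454 -3.519
endloop
endfacet
facet normal -0.351 -0.379 0.856
outer loop
vertex -1.807 -4.454 -3.519
vertex -1.823 -2.018 -2.448
vertex -3.016 -3.376 -3.538
endloop
endfacet
facet normal -0.565 -0.643 -0.516
outer loop
vertex -3.016 -3.376 -3.538
vertex -1.277 -3.882 -4.812
vertex -1.807 -4.454 -3.519
endloop
endfacet
facet normal 0.565 0.643 0.516
outer loop
vertex -0.614 -3.096 -2.429
vertex -1.293 -1.446 -3.741
vertex -1.823 -2.018 -2.448
endloop
endfacet
facet normal 0.747 -0.665 0.012
outer loop
vertex -0.084 -2.524 -3.722
vertex -0.614 -3.096 -2.429
vertex -1.277 -3.882 -4.812
endloop
endfacet
facet normal 0.565 0.643 0.516
outer loop
vertex -0.084 -2.524 -3.722
vertex -1.293 -1.446 -3.741
vertex -0.614 -3.096 -2.429
endloop
endfacet
facet normal -0.747 0.665 -0.012
outer loop
vertex -1.823 -2.018 -2.448
vertex -1.293 -1.446 -3.741
vertex -3.016 -3.376 -3.538
endloop
endfacet
facet normal -0.565 -0.643 -0.516
outer loop
vertex -2.486 -2.804 -4.831
vertex -1.277 -3.882 -4.812
vertex -3.016 -3.376 -3.538
endloop
endfacet
facet normal -0.747 0.665 -0.012
outer loop
vertex -3.016 -3.376 -3.538
vertex -1.293 -1.446 -3.741
vertex -2.486 -2.804 -4.831
endloop
endfacet
facet normal 0.351 0.379 -0.856
outer loop
vertex -2.486 -2.804 -4.831
vertex -0.084 -2.524 -3.722
vertex -1.277 -3.882 -4.812
endloop
endfacet
facet normal 0.351 0.379 -0.856
outer loop
vertex -1.293 -1.446 -3.741
vertex -0.084 -2.524 -3.722
vertex -2.486 -2.804 -4.831
endloop
endfacet
facet normal -0.672 -0.273 0.688
outer loop
vertex -1.23 -0.478 4.959
vertex -1.765 0.062 4.651
vertex -1.707 -1.432 4.115
endloop
endfacet
facet normal 0.652 -0.658 0.376
outer loop
vertex -0.255 -0.842 2.629
vertex -1.23 -0.478 4.959
vertex -1.707 -1.432 4.115
endloop
endfacet
facet normal -0.672 -0.273 0.688
outer loop
vertex -1.707 -1.432 4.115
vertex -1.765 0.062 4.651
vertex -2.242 -0.892 3.807
endloop
endfacet
facet normal -0.350 -0.701 -0.621
outer loop
vertex -2.242 -0.892 3.807
vertex -0.255 -0.842 2.629
vertex -1.707 -1.432 4.115
endloop
endfacet
facet normal 0.350 0.701 0.621
outer loop
vertex -1.23 -0.478 4.959
vertex -0.313 0.652 3.165
vertex -1.765 0.062 4.651
endloop
endfacet
facet normal 0.652 -0.658 0.376
outer loop
vertex 0.222 0.112 3.473
vertex -1.23 -0.478 4.959
vertex -0.255 -0.842 2.629
endloop
endfacet
facet normal 0.350 0.701 0.621
outer loop
vertex 0.222 0.112 3.473
vertex -0.313 0.652 3.165
vertex -1.23 -0.478 4.959
endloop
endfacet
facet normal -0.652 0.658 -0.376
outer loop
vertex -1.765 0.062 4.651
vertex -0.313 0.652 3.165
vertex -2.242 -0.892 3.807
endloop
endfacet
facet normal -0.350 -0.701 -0.621
outer loop
vertex -0.79 -0.302 2.321
vertex -0.255 -0.842 2.629
vertex -2.242 -0.892 3.807
endloop
endfacet
facet normal -0.652 0.658 -0.376
outer loop
vertex -2.242 -0.892 3.807
vertex -0.313 0.652 3.165
vertex -0.79 -0.302 2.321
endloop
endfacet
facet normal 0.672 0.273 -0.688
outer loop
vertex -0.79 -0.302 2.321
vertex 0.222 0.112 3.473
vertex -0.255 -0.842 2.629
endloop
endfacet
facet normal 0.672 0.273 -0.688
outer loop
vertex -0.313 0.652 3.165
vertex 0.222 0.112 3.473
vertex -0.79 -0.302 2.321
endloop
endfacet

endsolid


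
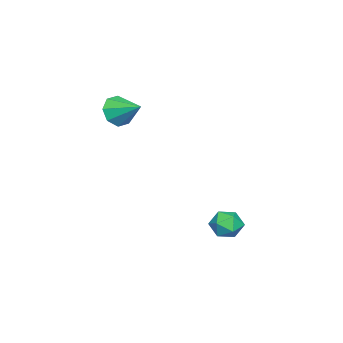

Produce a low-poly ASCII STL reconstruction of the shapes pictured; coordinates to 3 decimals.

solid 
facet normal -0.290 -0.857 -0.427
outer loop
vertex 0.241 -4.028 2.408
vertex -0.304 -4.279 3.281
vertex -0.524 -3.758 2.385
endloop
endfacet
facet normal 0.284 0.753 -0.593
outer loop
vertex 0.241 -4.028 2.408
vertex -0.524 -3.758 2.385
vertex 0.224 -2.721 4.059
endloop
endfacet
facet normal -0.290 -0.857 -0.427
outer loop
vertex -0.524 -3.758 2.385
vertex -0.304 -4.279 3.281
vertex -1.16 -3.793 2.887
endloop
endfacet
facet normal -0.345 0.859 -0.378
outer loop
vertex -0.524 -3.758 2.385
vertex -1.16 -3.793 2.887
vertex 0.224 -2.721 4.059
endloop
endfacet
facet normal -0.290 -0.857 -0.426
outer loop
vertex -1.16 -3.793 2.887
vertex -0.304 -4.279 3.281
vertex -1.294 -4.113 3.621
endloop
endfacet
facet normal -0.692 0.699 0.178
outer loop
vertex -1.16 -3.793 2.887
vertex -1.294 -4.113 3.621
vertex 0.224 -2.721 4.059
endloop
endfacet
facet normal -0.290 -0.856 -0.428
outer loop
vertex -1.294 -4.113 3.621
vertex -0.304 -4.279 3.281
vertex -0.849 -4.531 4.155
endloop
endfacet
facet normal -0.553 0.367 0.748
outer loop
vertex -1.294 -4.113 3.621
vertex -0.849 -4.531 4.155
vertex 0.224 -2.721 4.059
endloop
endfacet
facet normal -0.289 -0.856 -0.427
outer loop
vertex -0.849 -4.531 4.155
vertex -0.304 -4.279 3.281
vertex -0.084 -4.801 4.178
endloop
endfacet
facet normal -0.009 0.058 0.998
outer loop
vertex -0.849 -4.531 4.155
vertex -0.084 -4.801 4.178
vertex 0.224 -2.721 4.059
endloop
endfacet
facet normal -0.290 -0.856 -0.427
outer loop
vertex -0.084 -4.801 4.178
vertex -0.304 -4.279 3.281
vertex 0.552 -4.765 3.675
endloop
endfacet
facet normal 0.621 -0.047 0.782
outer loop
vertex -0.084 -4.801 4.178
vertex 0.552 -4.765 3.675
vertex 0.224 -2.721 4.059
endloop
endfacet
facet normal -0.290 -0.856 -0.427
outer loop
vertex 0.552 -4.765 3.675
vertex -0.304 -4.279 3.281
vertex 0.687 -4.445 2.942
endloop
endfacet
facet normal 0.967 0.113 0.227
outer loop
vertex 0.552 -4.765 3.675
vertex 0.687 -4.445 2.942
vertex 0.224 -2.721 4.059
endloop
endfacet
facet normal -0.290 -0.857 -0.427
outer loop
vertex 0.687 -4.445 2.942
vertex -0.304 -4.279 3.281
vertex 0.241 -4.028 2.408
endloop
endfacet
facet normal 0.827 0.445 -0.344
outer loop
vertex 0.687 -4.445 2.942
vertex 0.241 -4.028 2.408
vertex 0.224 -2.721 4.059
endloop
endfacet
facet normal -0.989 -0.081 0.122
outer loop
vertex -0.761 2.233 -4.122
vertex -0.63 1.374 -3.63
vertex -0.639 2.239 -3.13
endloop
endfacet
facet normal -0.792 0.604 0.094
outer loop
vertex -0.761 2.233 -4.122
vertex -0.639 2.239 -3.13
vertex -0.182 2.926 -3.694
endloop
endfacet
facet normal -0.462 0.712 -0.529
outer loop
vertex -0.761 2.233 -4.122
vertex -0.182 2.926 -3.694
vertex 0.109 2.485 -4.542
endloop
endfacet
facet normal -0.455 0.094 -0.886
outer loop
vertex -0.761 2.233 -4.122
vertex 0.109 2.485 -4.542
vertex -0.167 1.526 -4.502
endloop
endfacet
facet normal -0.781 -0.396 -0.484
outer loop
vertex -0.761 2.233 -4.122
vertex -0.167 1.526 -4.502
vertex -0.63 1.374 -3.63
endloop
endfacet
facet normal -0.319 0.719 0.617
outer loop
vertex -0.182 2.926 -3.694
vertex -0.639 2.239 -3.13
vertex 0.307 2.494 -2.938
endloop
endfacet
facet normal -0.639 -0.390 0.663
outer loop
vertex -0.639 2.239 -3.13
vertex -0.63 1.374 -3.63
vertex 0.031 1.535 -2.898
endloop
endfacet
facet normal -0.303 -0.899 -0.317
outer loop
vertex -0.63 1.374 -3.63
vertex -0.167 1.526 -4.502
vertex 0.322 1.094 -3.746
endloop
endfacet
facet normal 0.225 -0.105 -0.969
outer loop
vertex -0.167 1.526 -4.502
vertex 0.109 2.485 -4.542
vertex 0.779 1.781 -4.31
endloop
endfacet
facet normal 0.215 0.895 -0.391
outer loop
vertex 0.109 2.485 -4.542
vertex -0.182 2.926 -3.694
vertex 0.77 2.646 -3.81
endloop
endfacet
facet normal 0.455 -0.094 0.886
outer loop
vertex 0.901 1.787 -3.318
vertex 0.307 2.494 -2.938
vertex 0.031 1.535 -2.898
endloop
endfacet
facet normal 0.462 -0.712 0.529
outer loop
vertex 0.901 1.787 -3.318
vertex 0.031 1.535 -2.898
vertex 0.322 1.094 -3.746
endloop
endfacet
facet normal 0.792 -0.604 -0.094
outer loop
vertex 0.901 1.787 -3.318
vertex 0.322 1.094 -3.746
vertex 0.779 1.781 -4.31
endloop
endfacet
facet normal 0.989 0.081 -0.122
outer loop
vertex 0.901 1.787 -3.318
vertex 0.779 1.781 -4.31
vertex 0.77 2.646 -3.81
endloop
endfacet
facet normal 0.781 0.396 0.484
outer loop
vertex 0.901 1.787 -3.318
vertex 0.77 2.646 -3.81
vertex 0.307 2.494 -2.938
endloop
endfacet
facet normal -0.225 0.105 0.969
outer loop
vertex 0.031 1.535 -2.898
vertex 0.307 2.494 -2.938
vertex -0.639 2.239 -3.13
endloop
endfacet
facet normal -0.215 -0.895 0.391
outer loop
vertex 0.322 1.094 -3.746
vertex 0.031 1.535 -2.898
vertex -0.63 1.374 -3.63
endloop
endfacet
facet normal 0.319 -0.719 -0.617
outer loop
vertex 0.779 1.781 -4.31
vertex 0.322 1.094 -3.746
vertex -0.167 1.526 -4.502
endloop
endfacet
facet normal 0.639 0.390 -0.663
outer loop
vertex 0.77 2.646 -3.81
vertex 0.779 1.781 -4.31
vertex 0.109 2.485 -4.542
endloop
endfacet
facet normal 0.303 0.899 0.317
outer loop
vertex 0.307 2.494 -2.938
vertex 0.77 2.646 -3.81
vertex -0.182 2.926 -3.694
endloop
endfacet

endsolid


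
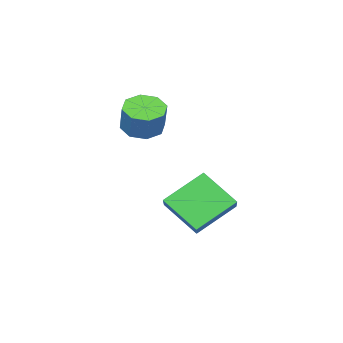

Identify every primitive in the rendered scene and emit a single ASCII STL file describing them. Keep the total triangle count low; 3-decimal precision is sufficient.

solid 
facet normal -0.619 -0.596 -0.512
outer loop
vertex 1.291 0.741 -1.097
vertex -0.258 1.353 0.063
vertex 0.938 2.148 -2.309
endloop
endfacet
facet normal 0.763 -0.301 -0.572
outer loop
vertex 2.058 3.227 -1.383
vertex 1.291 0.741 -1.097
vertex 0.938 2.148 -2.309
endloop
endfacet
facet normal -0.618 -0.596 -0.512
outer loop
vertex 0.938 2.148 -2.309
vertex -0.258 1.353 0.063
vertex -0.611 2.759 -1.149
endloop
endfacet
facet normal -0.187 0.744 -0.641
outer loop
vertex -0.611 2.759 -1.149
vertex 2.058 3.227 -1.383
vertex 0.938 2.148 -2.309
endloop
endfacet
facet normal 0.186 -0.744 0.642
outer loop
vertex 1.291 0.741 -1.097
vertex 0.862 2.432 0.989
vertex -0.258 1.353 0.063
endloop
endfacet
facet normal 0.763 -0.301 -0.572
outer loop
vertex 2.411 1.821 -0.171
vertex 1.291 0.741 -1.097
vertex 2.058 3.227 -1.383
endloop
endfacet
facet normal 0.187 -0.744 0.642
outer loop
vertex 2.411 1.821 -0.171
vertex 0.862 2.432 0.989
vertex 1.291 0.741 -1.097
endloop
endfacet
facet normal -0.763 0.301 0.572
outer loop
vertex -0.258 1.353 0.063
vertex 0.862 2.432 0.989
vertex -0.611 2.759 -1.149
endloop
endfacet
facet normal -0.187 0.744 -0.642
outer loop
vertex 0.509 3.839 -0.223
vertex 2.058 3.227 -1.383
vertex -0.611 2.759 -1.149
endloop
endfacet
facet normal -0.763 0.301 0.572
outer loop
vertex -0.611 2.759 -1.149
vertex 0.862 2.432 0.989
vertex 0.509 3.839 -0.223
endloop
endfacet
facet normal 0.619 0.596 0.512
outer loop
vertex 0.509 3.839 -0.223
vertex 2.411 1.821 -0.171
vertex 2.058 3.227 -1.383
endloop
endfacet
facet normal 0.619 0.596 0.512
outer loop
vertex 0.862 2.432 0.989
vertex 2.411 1.821 -0.171
vertex 0.509 3.839 -0.223
endloop
endfacet
facet normal -0.271 -0.375 -0.887
outer loop
vertex 1.55 -0.88 2.168
vertex 0.726 -1.015 2.477
vertex 1.142 -0.344 2.066
endloop
endfacet
facet normal 0.754 0.491 -0.437
outer loop
vertex 1.55 -0.88 2.168
vertex 1.142 -0.344 2.066
vertex 1.918 -0.371 3.374
endloop
endfacet
facet normal 0.755 0.489 -0.438
outer loop
vertex 1.918 -0.371 3.374
vertex 1.142 -0.344 2.066
vertex 1.511 0.166 3.272
endloop
endfacet
facet normal 0.272 0.374 0.887
outer loop
vertex 1.918 -0.371 3.374
vertex 1.511 0.166 3.272
vertex 1.094 -0.505 3.683
endloop
endfacet
facet normal -0.272 -0.375 -0.887
outer loop
vertex 1.142 -0.344 2.066
vertex 0.726 -1.015 2.477
vertex 0.491 -0.201 2.205
endloop
endfacet
facet normal 0.110 0.903 -0.415
outer loop
vertex 1.142 -0.344 2.066
vertex 0.491 -0.201 2.205
vertex 1.511 0.166 3.272
endloop
endfacet
facet normal 0.110 0.903 -0.415
outer loop
vertex 1.511 0.166 3.272
vertex 0.491 -0.201 2.205
vertex 0.859 0.309 3.411
endloop
endfacet
facet normal 0.271 0.375 0.887
outer loop
vertex 1.511 0.166 3.272
vertex 0.859 0.309 3.411
vertex 1.094 -0.505 3.683
endloop
endfacet
facet normal -0.271 -0.375 -0.887
outer loop
vertex 0.491 -0.201 2.205
vertex 0.726 -1.015 2.477
vertex -0.023 -0.534 2.503
endloop
endfacet
facet normal -0.598 0.788 -0.151
outer loop
vertex 0.491 -0.201 2.205
vertex -0.023 -0.534 2.503
vertex 0.859 0.309 3.411
endloop
endfacet
facet normal -0.598 0.787 -0.150
outer loop
vertex 0.859 0.309 3.411
vertex -0.023 -0.534 2.503
vertex 0.345 -0.025 3.709
endloop
endfacet
facet normal 0.271 0.375 0.887
outer loop
vertex 0.859 0.309 3.411
vertex 0.345 -0.025 3.709
vertex 1.094 -0.505 3.683
endloop
endfacet
facet normal -0.271 -0.375 -0.886
outer loop
vertex -0.023 -0.534 2.503
vertex 0.726 -1.015 2.477
vertex -0.098 -1.149 2.786
endloop
endfacet
facet normal -0.956 0.210 0.203
outer loop
vertex -0.023 -0.534 2.503
vertex -0.098 -1.149 2.786
vertex 0.345 -0.025 3.709
endloop
endfacet
facet normal -0.956 0.210 0.203
outer loop
vertex 0.345 -0.025 3.709
vertex -0.098 -1.149 2.786
vertex 0.27 -0.64 3.992
endloop
endfacet
facet normal 0.271 0.375 0.887
outer loop
vertex 0.345 -0.025 3.709
vertex 0.27 -0.64 3.992
vertex 1.094 -0.505 3.683
endloop
endfacet
facet normal -0.272 -0.374 -0.887
outer loop
vertex -0.098 -1.149 2.786
vertex 0.726 -1.015 2.477
vertex 0.309 -1.686 2.888
endloop
endfacet
facet normal -0.755 -0.489 0.437
outer loop
vertex -0.098 -1.149 2.786
vertex 0.309 -1.686 2.888
vertex 0.27 -0.64 3.992
endloop
endfacet
facet normal -0.754 -0.490 0.438
outer loop
vertex 0.27 -0.64 3.992
vertex 0.309 -1.686 2.888
vertex 0.678 -1.176 4.094
endloop
endfacet
facet normal 0.271 0.375 0.887
outer loop
vertex 0.27 -0.64 3.992
vertex 0.678 -1.176 4.094
vertex 1.094 -0.505 3.683
endloop
endfacet
facet normal -0.271 -0.375 -0.887
outer loop
vertex 0.309 -1.686 2.888
vertex 0.726 -1.015 2.477
vertex 0.961 -1.829 2.749
endloop
endfacet
facet normal -0.110 -0.903 0.415
outer loop
vertex 0.309 -1.686 2.888
vertex 0.961 -1.829 2.749
vertex 0.678 -1.176 4.094
endloop
endfacet
facet normal -0.110 -0.903 0.415
outer loop
vertex 0.678 -1.176 4.094
vertex 0.961 -1.829 2.749
vertex 1.329 -1.319 3.955
endloop
endfacet
facet normal 0.272 0.375 0.887
outer loop
vertex 0.678 -1.176 4.094
vertex 1.329 -1.319 3.955
vertex 1.094 -0.505 3.683
endloop
endfacet
facet normal -0.271 -0.375 -0.887
outer loop
vertex 0.961 -1.829 2.749
vertex 0.726 -1.015 2.477
vertex 1.475 -1.495 2.451
endloop
endfacet
facet normal 0.598 -0.787 0.150
outer loop
vertex 0.961 -1.829 2.749
vertex 1.475 -1.495 2.451
vertex 1.329 -1.319 3.955
endloop
endfacet
facet normal 0.597 -0.788 0.150
outer loop
vertex 1.329 -1.319 3.955
vertex 1.475 -1.495 2.451
vertex 1.843 -0.986 3.657
endloop
endfacet
facet normal 0.271 0.375 0.887
outer loop
vertex 1.329 -1.319 3.955
vertex 1.843 -0.986 3.657
vertex 1.094 -0.505 3.683
endloop
endfacet
facet normal -0.271 -0.375 -0.887
outer loop
vertex 1.475 -1.495 2.451
vertex 0.726 -1.015 2.477
vertex 1.55 -0.88 2.168
endloop
endfacet
facet normal 0.956 -0.210 -0.203
outer loop
vertex 1.475 -1.495 2.451
vertex 1.55 -0.88 2.168
vertex 1.843 -0.986 3.657
endloop
endfacet
facet normal 0.956 -0.210 -0.203
outer loop
vertex 1.843 -0.986 3.657
vertex 1.55 -0.88 2.168
vertex 1.918 -0.371 3.374
endloop
endfacet
facet normal 0.271 0.375 0.886
outer loop
vertex 1.843 -0.986 3.657
vertex 1.918 -0.371 3.374
vertex 1.094 -0.505 3.683
endloop
endfacet

endsolid


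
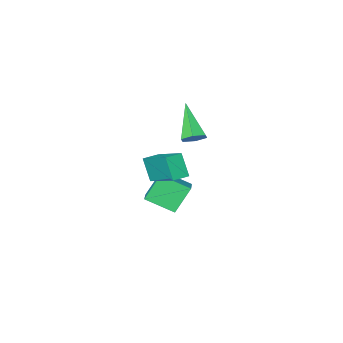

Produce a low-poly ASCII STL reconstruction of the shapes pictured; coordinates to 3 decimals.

solid 
facet normal -0.581 -0.060 0.812
outer loop
vertex 0.64 -2.037 -2.584
vertex 1.209 -1.131 -2.11
vertex -0.372 -1.06 -3.236
endloop
endfacet
facet normal -0.486 -0.774 -0.405
outer loop
vertex 0.511 -0.969 -4.47
vertex 0.64 -2.037 -2.584
vertex -0.372 -1.06 -3.236
endloop
endfacet
facet normal -0.581 -0.060 0.812
outer loop
vertex -0.372 -1.06 -3.236
vertex 1.209 -1.131 -2.11
vertex 0.197 -0.154 -2.762
endloop
endfacet
facet normal -0.653 0.630 -0.421
outer loop
vertex 0.197 -0.154 -2.762
vertex 0.511 -0.969 -4.47
vertex -0.372 -1.06 -3.236
endloop
endfacet
facet normal 0.653 -0.630 0.421
outer loop
vertex 0.64 -2.037 -2.584
vertex 2.092 -1.04 -3.344
vertex 1.209 -1.131 -2.11
endloop
endfacet
facet normal -0.486 -0.774 -0.405
outer loop
vertex 1.523 -1.946 -3.818
vertex 0.64 -2.037 -2.584
vertex 0.511 -0.969 -4.47
endloop
endfacet
facet normal 0.653 -0.630 0.421
outer loop
vertex 1.523 -1.946 -3.818
vertex 2.092 -1.04 -3.344
vertex 0.64 -2.037 -2.584
endloop
endfacet
facet normal 0.486 0.774 0.405
outer loop
vertex 1.209 -1.131 -2.11
vertex 2.092 -1.04 -3.344
vertex 0.197 -0.154 -2.762
endloop
endfacet
facet normal -0.653 0.630 -0.421
outer loop
vertex 1.08 -0.063 -3.996
vertex 0.511 -0.969 -4.47
vertex 0.197 -0.154 -2.762
endloop
endfacet
facet normal 0.486 0.774 0.405
outer loop
vertex 0.197 -0.154 -2.762
vertex 2.092 -1.04 -3.344
vertex 1.08 -0.063 -3.996
endloop
endfacet
facet normal 0.581 0.060 -0.812
outer loop
vertex 1.08 -0.063 -3.996
vertex 1.523 -1.946 -3.818
vertex 0.511 -0.969 -4.47
endloop
endfacet
facet normal 0.581 0.060 -0.812
outer loop
vertex 2.092 -1.04 -3.344
vertex 1.523 -1.946 -3.818
vertex 1.08 -0.063 -3.996
endloop
endfacet
facet normal -0.999 -0.041 -0.029
outer loop
vertex 1.827 -0.181 0.081
vertex 1.721 1.607 1.196
vertex 1.83 0.48 -0.98
endloop
endfacet
facet normal 0.050 -0.848 -0.528
outer loop
vertex 2.639 0.513 -0.956
vertex 1.827 -0.181 0.081
vertex 1.83 0.48 -0.98
endloop
endfacet
facet normal -0.999 -0.041 -0.029
outer loop
vertex 1.83 0.48 -0.98
vertex 1.721 1.607 1.196
vertex 1.724 2.268 0.135
endloop
endfacet
facet normal 0.004 0.529 -0.848
outer loop
vertex 1.724 2.268 0.135
vertex 2.639 0.513 -0.956
vertex 1.83 0.48 -0.98
endloop
endfacet
facet normal -0.004 -0.529 0.848
outer loop
vertex 1.827 -0.181 0.081
vertex 2.53 1.64 1.22
vertex 1.721 1.607 1.196
endloop
endfacet
facet normal 0.050 -0.848 -0.528
outer loop
vertex 2.636 -0.148 0.105
vertex 1.827 -0.181 0.081
vertex 2.639 0.513 -0.956
endloop
endfacet
facet normal -0.004 -0.529 0.848
outer loop
vertex 2.636 -0.148 0.105
vertex 2.53 1.64 1.22
vertex 1.827 -0.181 0.081
endloop
endfacet
facet normal -0.050 0.848 0.528
outer loop
vertex 1.721 1.607 1.196
vertex 2.53 1.64 1.22
vertex 1.724 2.268 0.135
endloop
endfacet
facet normal 0.004 0.529 -0.848
outer loop
vertex 2.533 2.301 0.159
vertex 2.639 0.513 -0.956
vertex 1.724 2.268 0.135
endloop
endfacet
facet normal -0.050 0.848 0.528
outer loop
vertex 1.724 2.268 0.135
vertex 2.53 1.64 1.22
vertex 2.533 2.301 0.159
endloop
endfacet
facet normal 0.999 0.041 0.029
outer loop
vertex 2.533 2.301 0.159
vertex 2.636 -0.148 0.105
vertex 2.639 0.513 -0.956
endloop
endfacet
facet normal 0.999 0.041 0.029
outer loop
vertex 2.53 1.64 1.22
vertex 2.636 -0.148 0.105
vertex 2.533 2.301 0.159
endloop
endfacet
facet normal 0.206 0.719 -0.664
outer loop
vertex 1.159 0.744 1.218
vertex 0.824 1.146 1.55
vertex 1.43 1.078 1.664
endloop
endfacet
facet normal 0.792 -0.610 -0.024
outer loop
vertex 1.159 0.744 1.218
vertex 1.43 1.078 1.664
vertex 0.416 -0.286 2.87
endloop
endfacet
facet normal 0.205 0.720 -0.663
outer loop
vertex 1.43 1.078 1.664
vertex 0.824 1.146 1.55
vertex 1.095 1.48 1.997
endloop
endfacet
facet normal 0.735 0.052 0.676
outer loop
vertex 1.43 1.078 1.664
vertex 1.095 1.48 1.997
vertex 0.416 -0.286 2.87
endloop
endfacet
facet normal 0.205 0.720 -0.663
outer loop
vertex 1.095 1.48 1.997
vertex 0.824 1.146 1.55
vertex 0.489 1.548 1.883
endloop
endfacet
facet normal -0.111 0.474 0.873
outer loop
vertex 1.095 1.48 1.997
vertex 0.489 1.548 1.883
vertex 0.416 -0.286 2.87
endloop
endfacet
facet normal 0.206 0.720 -0.662
outer loop
vertex 0.489 1.548 1.883
vertex 0.824 1.146 1.55
vertex 0.219 1.214 1.436
endloop
endfacet
facet normal -0.900 0.234 0.368
outer loop
vertex 0.489 1.548 1.883
vertex 0.219 1.214 1.436
vertex 0.416 -0.286 2.87
endloop
endfacet
facet normal 0.206 0.719 -0.663
outer loop
vertex 0.219 1.214 1.436
vertex 0.824 1.146 1.55
vertex 0.554 0.812 1.104
endloop
endfacet
facet normal -0.841 -0.427 -0.331
outer loop
vertex 0.219 1.214 1.436
vertex 0.554 0.812 1.104
vertex 0.416 -0.286 2.87
endloop
endfacet
facet normal 0.206 0.719 -0.663
outer loop
vertex 0.554 0.812 1.104
vertex 0.824 1.146 1.55
vertex 1.159 0.744 1.218
endloop
endfacet
facet normal 0.004 -0.849 -0.528
outer loop
vertex 0.554 0.812 1.104
vertex 1.159 0.744 1.218
vertex 0.416 -0.286 2.87
endloop
endfacet

endsolid
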